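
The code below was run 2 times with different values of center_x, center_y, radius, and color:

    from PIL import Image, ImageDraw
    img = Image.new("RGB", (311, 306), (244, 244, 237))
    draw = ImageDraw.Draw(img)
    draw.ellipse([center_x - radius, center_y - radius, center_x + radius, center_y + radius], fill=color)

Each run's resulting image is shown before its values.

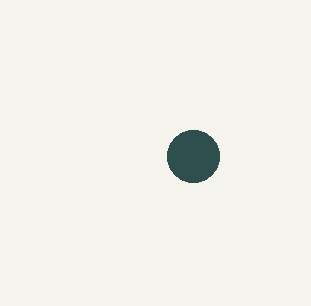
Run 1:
center_x = 193
center_y = 156
radius = 26
color = 'darkslategray'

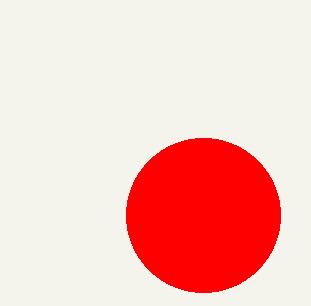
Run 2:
center_x = 203
center_y = 215
radius = 77
color = 'red'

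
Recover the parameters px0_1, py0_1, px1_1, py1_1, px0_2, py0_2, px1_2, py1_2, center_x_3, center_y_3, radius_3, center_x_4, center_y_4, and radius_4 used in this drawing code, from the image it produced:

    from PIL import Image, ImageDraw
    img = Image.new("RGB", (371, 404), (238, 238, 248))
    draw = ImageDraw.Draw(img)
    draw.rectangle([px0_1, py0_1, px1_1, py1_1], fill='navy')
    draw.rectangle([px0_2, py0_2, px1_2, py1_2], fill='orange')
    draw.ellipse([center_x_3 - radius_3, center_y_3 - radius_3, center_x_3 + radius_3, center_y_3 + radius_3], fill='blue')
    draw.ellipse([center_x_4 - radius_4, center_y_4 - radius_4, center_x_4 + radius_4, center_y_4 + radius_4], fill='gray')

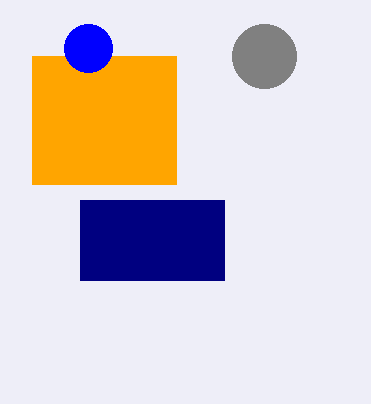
px0_1 = 80
py0_1 = 200
px1_1 = 224
py1_1 = 280
px0_2 = 32
py0_2 = 56
px1_2 = 176
py1_2 = 184
center_x_3 = 88
center_y_3 = 48
radius_3 = 24
center_x_4 = 264
center_y_4 = 56
radius_4 = 32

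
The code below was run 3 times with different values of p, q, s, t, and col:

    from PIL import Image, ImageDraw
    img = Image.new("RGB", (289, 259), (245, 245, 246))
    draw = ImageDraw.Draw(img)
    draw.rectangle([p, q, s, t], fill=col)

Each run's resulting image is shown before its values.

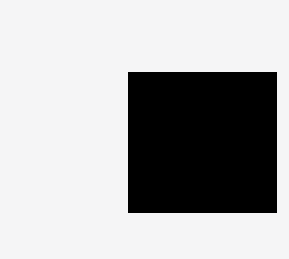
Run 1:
p = 128
q = 72
s = 276
t = 212
col = 'black'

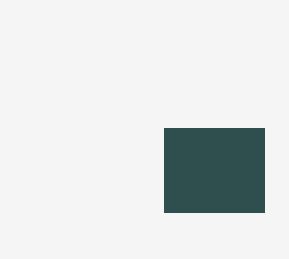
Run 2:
p = 164, q = 128, s = 264, t = 212, col = 'darkslategray'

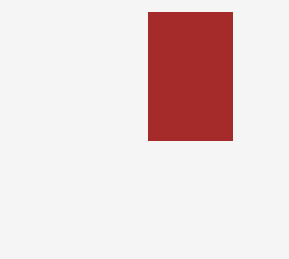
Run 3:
p = 148
q = 12
s = 232
t = 140
col = 'brown'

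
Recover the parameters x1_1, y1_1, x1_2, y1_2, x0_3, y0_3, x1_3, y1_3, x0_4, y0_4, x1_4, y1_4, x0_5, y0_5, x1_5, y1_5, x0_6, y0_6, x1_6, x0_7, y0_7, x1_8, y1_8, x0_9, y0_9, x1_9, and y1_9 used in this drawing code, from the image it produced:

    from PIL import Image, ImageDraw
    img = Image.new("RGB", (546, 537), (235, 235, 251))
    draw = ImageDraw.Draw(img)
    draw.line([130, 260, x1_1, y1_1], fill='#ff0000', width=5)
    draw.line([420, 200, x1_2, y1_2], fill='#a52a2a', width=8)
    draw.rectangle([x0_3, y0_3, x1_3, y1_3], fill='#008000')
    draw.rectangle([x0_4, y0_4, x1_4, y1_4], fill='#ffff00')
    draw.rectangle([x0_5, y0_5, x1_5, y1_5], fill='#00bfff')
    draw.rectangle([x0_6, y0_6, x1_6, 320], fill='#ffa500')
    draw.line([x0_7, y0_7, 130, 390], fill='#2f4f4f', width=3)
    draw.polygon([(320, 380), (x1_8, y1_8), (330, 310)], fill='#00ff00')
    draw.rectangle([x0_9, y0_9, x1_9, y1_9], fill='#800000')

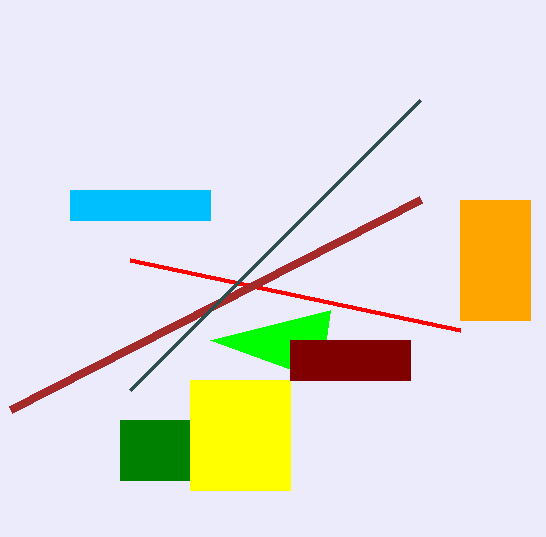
x1_1 = 460, y1_1 = 330, x1_2 = 10, y1_2 = 410, x0_3 = 120, y0_3 = 420, x1_3 = 190, y1_3 = 480, x0_4 = 190, y0_4 = 380, x1_4 = 290, y1_4 = 490, x0_5 = 70, y0_5 = 190, x1_5 = 210, y1_5 = 220, x0_6 = 460, y0_6 = 200, x1_6 = 530, x0_7 = 420, y0_7 = 100, x1_8 = 210, y1_8 = 340, x0_9 = 290, y0_9 = 340, x1_9 = 410, y1_9 = 380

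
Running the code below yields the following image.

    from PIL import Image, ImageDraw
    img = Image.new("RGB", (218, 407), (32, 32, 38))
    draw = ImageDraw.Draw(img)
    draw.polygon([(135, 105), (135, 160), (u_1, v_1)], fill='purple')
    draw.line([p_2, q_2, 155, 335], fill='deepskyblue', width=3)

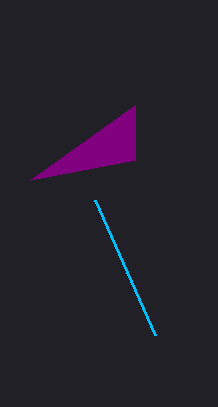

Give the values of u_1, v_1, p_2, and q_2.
u_1 = 30, v_1 = 180, p_2 = 95, q_2 = 200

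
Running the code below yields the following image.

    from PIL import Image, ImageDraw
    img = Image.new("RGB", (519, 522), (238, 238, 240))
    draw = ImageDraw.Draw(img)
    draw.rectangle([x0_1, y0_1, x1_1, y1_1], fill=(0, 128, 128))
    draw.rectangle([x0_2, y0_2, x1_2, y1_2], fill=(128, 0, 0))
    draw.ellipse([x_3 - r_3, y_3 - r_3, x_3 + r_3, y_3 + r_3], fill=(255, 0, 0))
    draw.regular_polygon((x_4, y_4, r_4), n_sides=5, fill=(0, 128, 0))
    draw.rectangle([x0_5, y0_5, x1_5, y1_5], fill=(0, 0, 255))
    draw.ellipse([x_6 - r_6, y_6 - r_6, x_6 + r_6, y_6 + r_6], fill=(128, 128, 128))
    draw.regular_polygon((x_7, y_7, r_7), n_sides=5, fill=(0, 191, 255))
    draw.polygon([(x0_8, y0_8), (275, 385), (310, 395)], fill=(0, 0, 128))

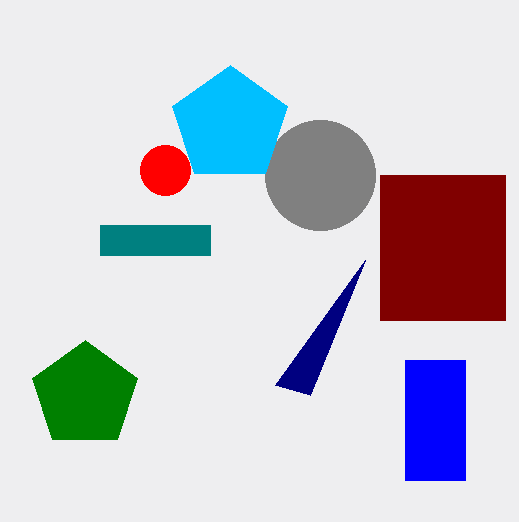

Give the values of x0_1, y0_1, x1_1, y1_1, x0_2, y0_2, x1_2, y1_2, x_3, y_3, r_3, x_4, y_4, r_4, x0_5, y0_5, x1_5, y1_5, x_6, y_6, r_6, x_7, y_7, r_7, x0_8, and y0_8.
x0_1 = 100; y0_1 = 225; x1_1 = 210; y1_1 = 255; x0_2 = 380; y0_2 = 175; x1_2 = 505; y1_2 = 320; x_3 = 165; y_3 = 170; r_3 = 25; x_4 = 85; y_4 = 395; r_4 = 55; x0_5 = 405; y0_5 = 360; x1_5 = 465; y1_5 = 480; x_6 = 320; y_6 = 175; r_6 = 55; x_7 = 230; y_7 = 125; r_7 = 60; x0_8 = 365; y0_8 = 260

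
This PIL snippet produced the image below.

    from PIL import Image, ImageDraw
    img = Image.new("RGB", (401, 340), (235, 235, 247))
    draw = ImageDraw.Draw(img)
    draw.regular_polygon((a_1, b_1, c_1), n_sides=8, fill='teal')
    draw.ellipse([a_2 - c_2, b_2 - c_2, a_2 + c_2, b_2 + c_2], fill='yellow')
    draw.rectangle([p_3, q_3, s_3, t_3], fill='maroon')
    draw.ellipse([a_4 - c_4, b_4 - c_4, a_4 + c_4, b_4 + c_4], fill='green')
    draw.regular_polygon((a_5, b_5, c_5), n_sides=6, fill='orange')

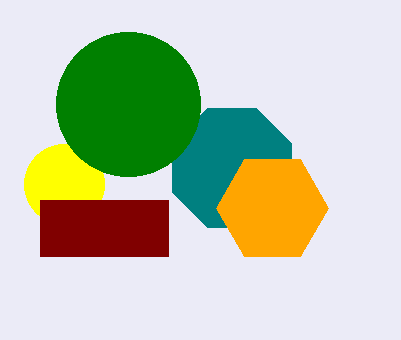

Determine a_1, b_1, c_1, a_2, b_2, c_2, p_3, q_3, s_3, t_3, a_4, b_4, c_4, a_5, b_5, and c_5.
a_1 = 232; b_1 = 168; c_1 = 64; a_2 = 64; b_2 = 184; c_2 = 40; p_3 = 40; q_3 = 200; s_3 = 168; t_3 = 256; a_4 = 128; b_4 = 104; c_4 = 72; a_5 = 272; b_5 = 208; c_5 = 56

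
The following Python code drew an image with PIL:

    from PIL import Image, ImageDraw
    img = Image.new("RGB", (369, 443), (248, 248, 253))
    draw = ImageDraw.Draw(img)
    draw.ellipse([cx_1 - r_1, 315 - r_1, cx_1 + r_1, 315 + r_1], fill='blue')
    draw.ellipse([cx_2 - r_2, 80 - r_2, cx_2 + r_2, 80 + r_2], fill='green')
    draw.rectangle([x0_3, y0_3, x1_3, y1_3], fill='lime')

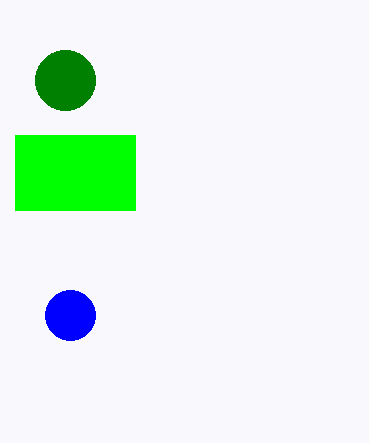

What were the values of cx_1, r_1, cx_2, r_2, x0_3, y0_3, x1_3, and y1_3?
cx_1 = 70, r_1 = 25, cx_2 = 65, r_2 = 30, x0_3 = 15, y0_3 = 135, x1_3 = 135, y1_3 = 210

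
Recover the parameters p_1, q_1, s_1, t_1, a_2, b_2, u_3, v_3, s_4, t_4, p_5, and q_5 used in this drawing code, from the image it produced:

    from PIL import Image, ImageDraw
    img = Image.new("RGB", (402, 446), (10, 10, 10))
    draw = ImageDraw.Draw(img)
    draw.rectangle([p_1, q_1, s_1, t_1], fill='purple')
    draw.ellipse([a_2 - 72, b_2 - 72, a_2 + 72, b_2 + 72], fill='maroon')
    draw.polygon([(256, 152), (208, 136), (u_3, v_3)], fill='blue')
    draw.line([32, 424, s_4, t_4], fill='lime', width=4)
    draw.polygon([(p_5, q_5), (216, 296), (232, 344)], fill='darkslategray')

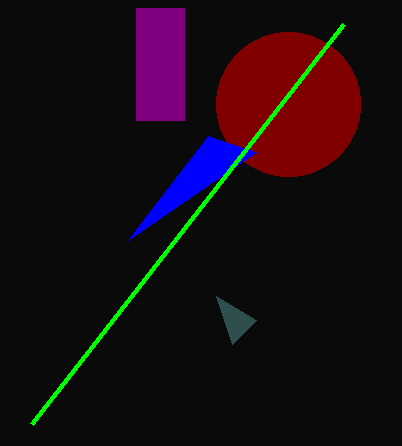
p_1 = 136, q_1 = 8, s_1 = 184, t_1 = 120, a_2 = 288, b_2 = 104, u_3 = 128, v_3 = 240, s_4 = 344, t_4 = 24, p_5 = 256, q_5 = 320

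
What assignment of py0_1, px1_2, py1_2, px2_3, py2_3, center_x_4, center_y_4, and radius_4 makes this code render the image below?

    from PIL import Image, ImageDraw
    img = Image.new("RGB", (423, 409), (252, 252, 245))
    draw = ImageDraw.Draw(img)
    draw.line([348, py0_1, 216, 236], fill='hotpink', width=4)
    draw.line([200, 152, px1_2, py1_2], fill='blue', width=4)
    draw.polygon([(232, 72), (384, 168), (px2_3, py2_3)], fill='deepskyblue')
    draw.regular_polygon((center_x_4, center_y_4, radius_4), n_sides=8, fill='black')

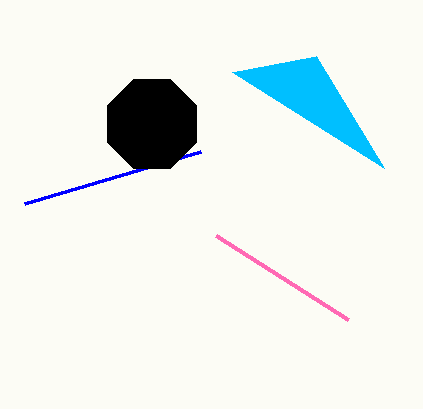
py0_1 = 320; px1_2 = 24; py1_2 = 204; px2_3 = 316; py2_3 = 56; center_x_4 = 152; center_y_4 = 124; radius_4 = 48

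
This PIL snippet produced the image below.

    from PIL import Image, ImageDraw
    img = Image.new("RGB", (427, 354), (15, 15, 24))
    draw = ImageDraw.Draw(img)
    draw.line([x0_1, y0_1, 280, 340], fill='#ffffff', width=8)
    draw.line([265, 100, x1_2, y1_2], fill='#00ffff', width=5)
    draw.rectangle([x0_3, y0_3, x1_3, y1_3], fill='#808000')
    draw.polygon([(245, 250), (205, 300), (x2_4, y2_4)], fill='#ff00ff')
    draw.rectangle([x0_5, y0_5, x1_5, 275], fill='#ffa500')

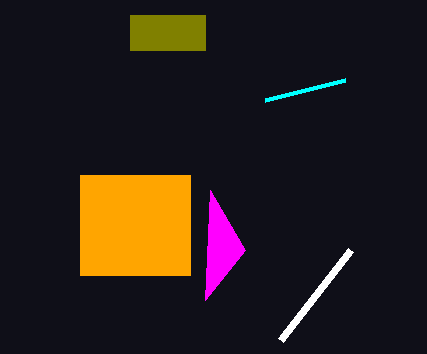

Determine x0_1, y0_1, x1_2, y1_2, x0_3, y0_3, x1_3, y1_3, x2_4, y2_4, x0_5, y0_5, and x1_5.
x0_1 = 350, y0_1 = 250, x1_2 = 345, y1_2 = 80, x0_3 = 130, y0_3 = 15, x1_3 = 205, y1_3 = 50, x2_4 = 210, y2_4 = 190, x0_5 = 80, y0_5 = 175, x1_5 = 190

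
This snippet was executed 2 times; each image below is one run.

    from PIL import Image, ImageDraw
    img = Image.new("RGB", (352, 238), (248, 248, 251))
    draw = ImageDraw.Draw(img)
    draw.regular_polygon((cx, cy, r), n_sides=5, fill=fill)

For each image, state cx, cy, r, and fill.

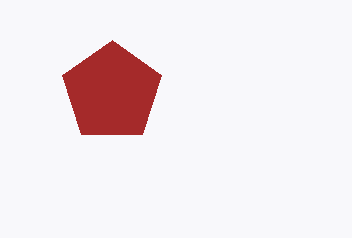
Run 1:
cx = 112
cy = 92
r = 52
fill = 'brown'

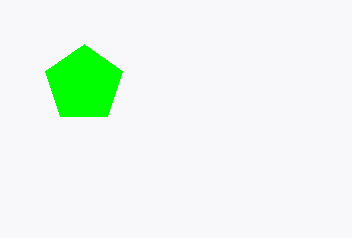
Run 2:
cx = 84
cy = 84
r = 40
fill = 'lime'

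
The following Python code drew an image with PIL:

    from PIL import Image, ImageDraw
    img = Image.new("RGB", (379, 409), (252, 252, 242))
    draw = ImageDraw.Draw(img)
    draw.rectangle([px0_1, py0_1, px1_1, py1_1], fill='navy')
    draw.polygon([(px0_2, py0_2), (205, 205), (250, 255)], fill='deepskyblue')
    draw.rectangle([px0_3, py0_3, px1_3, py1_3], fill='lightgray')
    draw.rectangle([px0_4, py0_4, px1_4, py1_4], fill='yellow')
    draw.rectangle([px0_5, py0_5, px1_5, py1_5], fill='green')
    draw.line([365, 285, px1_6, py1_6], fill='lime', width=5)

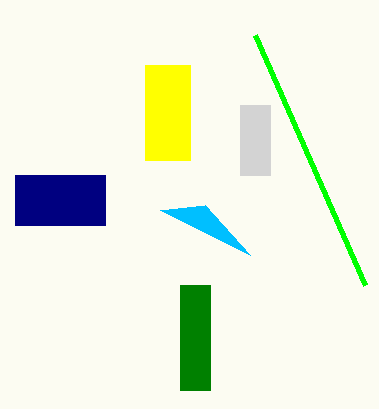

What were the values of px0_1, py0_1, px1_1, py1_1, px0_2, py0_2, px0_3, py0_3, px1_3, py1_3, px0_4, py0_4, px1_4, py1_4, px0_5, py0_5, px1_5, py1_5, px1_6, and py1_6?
px0_1 = 15, py0_1 = 175, px1_1 = 105, py1_1 = 225, px0_2 = 160, py0_2 = 210, px0_3 = 240, py0_3 = 105, px1_3 = 270, py1_3 = 175, px0_4 = 145, py0_4 = 65, px1_4 = 190, py1_4 = 160, px0_5 = 180, py0_5 = 285, px1_5 = 210, py1_5 = 390, px1_6 = 255, py1_6 = 35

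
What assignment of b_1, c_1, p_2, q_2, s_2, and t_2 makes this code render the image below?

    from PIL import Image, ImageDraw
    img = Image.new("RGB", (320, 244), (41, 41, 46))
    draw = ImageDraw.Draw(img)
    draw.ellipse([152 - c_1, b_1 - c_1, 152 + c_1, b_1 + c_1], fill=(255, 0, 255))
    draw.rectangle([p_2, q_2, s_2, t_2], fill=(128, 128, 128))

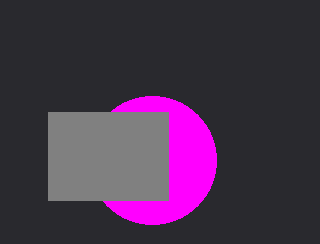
b_1 = 160
c_1 = 64
p_2 = 48
q_2 = 112
s_2 = 168
t_2 = 200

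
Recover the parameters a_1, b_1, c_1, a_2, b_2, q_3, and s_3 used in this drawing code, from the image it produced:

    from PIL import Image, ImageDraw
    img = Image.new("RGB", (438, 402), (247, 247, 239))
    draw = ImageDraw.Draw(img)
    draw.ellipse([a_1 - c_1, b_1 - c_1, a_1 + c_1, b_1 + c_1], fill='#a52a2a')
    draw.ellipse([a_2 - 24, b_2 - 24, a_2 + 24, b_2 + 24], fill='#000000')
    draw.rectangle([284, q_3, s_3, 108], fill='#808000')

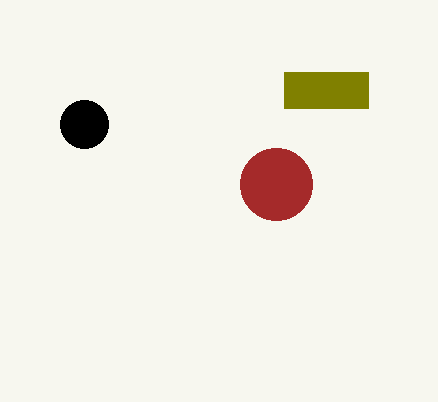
a_1 = 276; b_1 = 184; c_1 = 36; a_2 = 84; b_2 = 124; q_3 = 72; s_3 = 368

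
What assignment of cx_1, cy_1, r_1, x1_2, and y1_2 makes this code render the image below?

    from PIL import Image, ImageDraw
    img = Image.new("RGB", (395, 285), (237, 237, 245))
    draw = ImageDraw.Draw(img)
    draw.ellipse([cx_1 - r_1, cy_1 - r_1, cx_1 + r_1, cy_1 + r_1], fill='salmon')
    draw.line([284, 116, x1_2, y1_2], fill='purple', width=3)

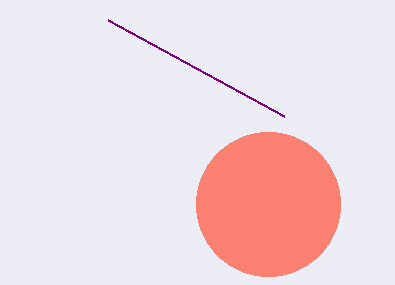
cx_1 = 268
cy_1 = 204
r_1 = 72
x1_2 = 108
y1_2 = 20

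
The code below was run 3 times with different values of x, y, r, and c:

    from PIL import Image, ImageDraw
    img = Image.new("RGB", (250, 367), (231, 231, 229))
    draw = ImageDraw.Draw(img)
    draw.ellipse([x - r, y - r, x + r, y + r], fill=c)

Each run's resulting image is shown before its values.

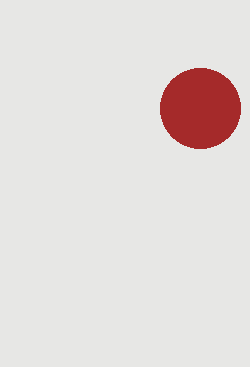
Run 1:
x = 200
y = 108
r = 40
c = 'brown'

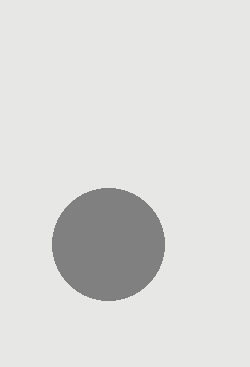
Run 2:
x = 108; y = 244; r = 56; c = 'gray'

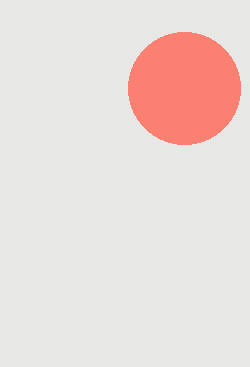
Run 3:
x = 184
y = 88
r = 56
c = 'salmon'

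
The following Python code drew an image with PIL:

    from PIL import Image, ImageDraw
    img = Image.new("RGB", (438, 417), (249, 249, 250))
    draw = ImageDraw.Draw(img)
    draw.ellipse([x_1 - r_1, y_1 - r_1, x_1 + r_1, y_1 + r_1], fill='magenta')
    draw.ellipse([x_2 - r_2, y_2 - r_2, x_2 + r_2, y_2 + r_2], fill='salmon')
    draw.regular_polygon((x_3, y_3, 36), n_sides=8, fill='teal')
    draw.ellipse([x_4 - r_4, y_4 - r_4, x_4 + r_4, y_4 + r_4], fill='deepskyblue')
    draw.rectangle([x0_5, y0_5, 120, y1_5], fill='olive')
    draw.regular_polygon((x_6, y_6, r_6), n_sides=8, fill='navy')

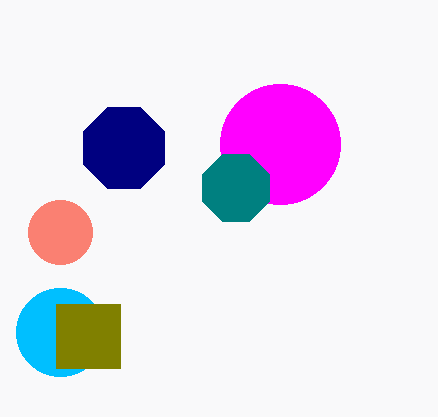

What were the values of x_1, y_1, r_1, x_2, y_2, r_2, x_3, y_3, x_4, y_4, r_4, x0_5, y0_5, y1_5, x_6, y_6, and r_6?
x_1 = 280, y_1 = 144, r_1 = 60, x_2 = 60, y_2 = 232, r_2 = 32, x_3 = 236, y_3 = 188, x_4 = 60, y_4 = 332, r_4 = 44, x0_5 = 56, y0_5 = 304, y1_5 = 368, x_6 = 124, y_6 = 148, r_6 = 44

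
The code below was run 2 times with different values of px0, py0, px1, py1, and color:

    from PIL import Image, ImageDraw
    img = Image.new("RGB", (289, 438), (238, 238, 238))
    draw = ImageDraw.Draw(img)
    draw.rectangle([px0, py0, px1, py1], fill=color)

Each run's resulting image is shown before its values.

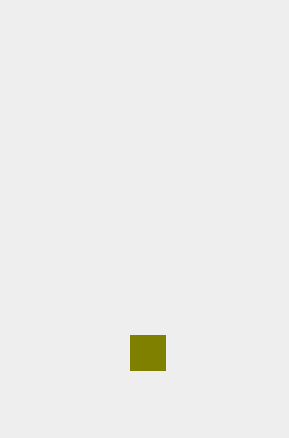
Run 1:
px0 = 130; py0 = 335; px1 = 165; py1 = 370; color = 'olive'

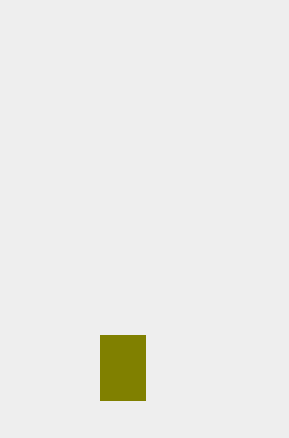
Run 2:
px0 = 100, py0 = 335, px1 = 145, py1 = 400, color = 'olive'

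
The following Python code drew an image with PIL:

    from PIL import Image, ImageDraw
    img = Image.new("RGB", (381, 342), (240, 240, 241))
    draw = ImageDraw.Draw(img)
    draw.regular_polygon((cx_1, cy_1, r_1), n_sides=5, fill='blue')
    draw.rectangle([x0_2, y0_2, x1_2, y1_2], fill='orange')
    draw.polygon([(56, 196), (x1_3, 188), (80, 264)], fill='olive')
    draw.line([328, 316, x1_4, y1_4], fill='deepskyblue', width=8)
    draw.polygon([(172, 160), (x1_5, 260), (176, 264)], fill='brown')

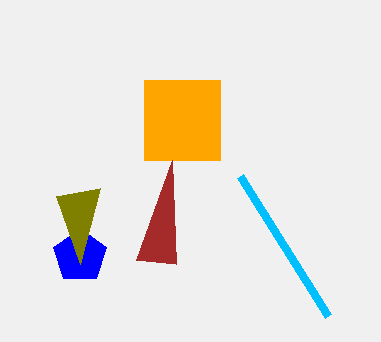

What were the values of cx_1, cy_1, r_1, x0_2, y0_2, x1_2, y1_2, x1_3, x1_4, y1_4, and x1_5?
cx_1 = 80
cy_1 = 256
r_1 = 28
x0_2 = 144
y0_2 = 80
x1_2 = 220
y1_2 = 160
x1_3 = 100
x1_4 = 240
y1_4 = 176
x1_5 = 136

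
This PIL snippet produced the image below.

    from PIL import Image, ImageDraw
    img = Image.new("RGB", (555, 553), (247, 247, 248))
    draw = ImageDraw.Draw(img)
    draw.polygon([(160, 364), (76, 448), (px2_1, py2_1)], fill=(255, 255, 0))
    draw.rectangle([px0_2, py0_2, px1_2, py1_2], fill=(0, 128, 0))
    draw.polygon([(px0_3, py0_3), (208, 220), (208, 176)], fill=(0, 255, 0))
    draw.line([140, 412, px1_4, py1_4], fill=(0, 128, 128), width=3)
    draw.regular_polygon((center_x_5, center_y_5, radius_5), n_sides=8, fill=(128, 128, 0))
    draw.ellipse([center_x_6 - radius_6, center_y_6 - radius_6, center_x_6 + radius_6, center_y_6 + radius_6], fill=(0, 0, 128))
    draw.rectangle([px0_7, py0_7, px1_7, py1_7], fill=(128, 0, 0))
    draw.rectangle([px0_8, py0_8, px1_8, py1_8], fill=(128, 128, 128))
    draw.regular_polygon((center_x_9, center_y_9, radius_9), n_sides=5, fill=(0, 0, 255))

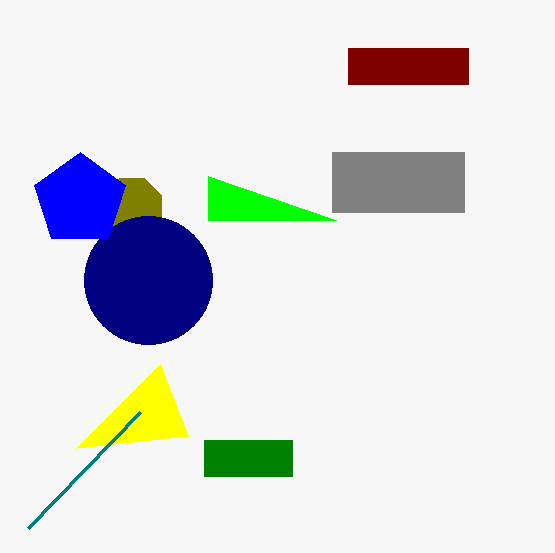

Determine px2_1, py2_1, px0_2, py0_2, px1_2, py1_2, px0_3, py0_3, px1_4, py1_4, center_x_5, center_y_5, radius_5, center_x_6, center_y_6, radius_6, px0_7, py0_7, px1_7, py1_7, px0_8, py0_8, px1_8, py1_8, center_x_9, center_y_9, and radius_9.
px2_1 = 188, py2_1 = 436, px0_2 = 204, py0_2 = 440, px1_2 = 292, py1_2 = 476, px0_3 = 336, py0_3 = 220, px1_4 = 28, py1_4 = 528, center_x_5 = 132, center_y_5 = 208, radius_5 = 32, center_x_6 = 148, center_y_6 = 280, radius_6 = 64, px0_7 = 348, py0_7 = 48, px1_7 = 468, py1_7 = 84, px0_8 = 332, py0_8 = 152, px1_8 = 464, py1_8 = 212, center_x_9 = 80, center_y_9 = 200, radius_9 = 48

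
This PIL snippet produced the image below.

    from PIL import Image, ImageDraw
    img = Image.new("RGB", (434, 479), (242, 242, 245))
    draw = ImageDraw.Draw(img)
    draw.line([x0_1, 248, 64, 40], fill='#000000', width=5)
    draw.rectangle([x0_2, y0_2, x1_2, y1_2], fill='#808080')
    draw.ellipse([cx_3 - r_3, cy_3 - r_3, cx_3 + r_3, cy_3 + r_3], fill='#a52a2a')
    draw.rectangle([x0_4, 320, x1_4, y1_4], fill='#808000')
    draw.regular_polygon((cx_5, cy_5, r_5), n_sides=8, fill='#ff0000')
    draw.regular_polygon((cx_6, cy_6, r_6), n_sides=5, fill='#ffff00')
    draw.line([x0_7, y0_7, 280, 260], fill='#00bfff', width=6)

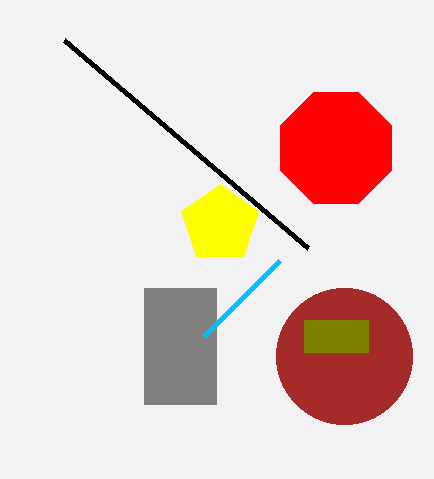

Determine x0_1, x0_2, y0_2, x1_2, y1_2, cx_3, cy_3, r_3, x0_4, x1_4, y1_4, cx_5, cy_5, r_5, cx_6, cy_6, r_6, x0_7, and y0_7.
x0_1 = 308
x0_2 = 144
y0_2 = 288
x1_2 = 216
y1_2 = 404
cx_3 = 344
cy_3 = 356
r_3 = 68
x0_4 = 304
x1_4 = 368
y1_4 = 352
cx_5 = 336
cy_5 = 148
r_5 = 60
cx_6 = 220
cy_6 = 224
r_6 = 40
x0_7 = 204
y0_7 = 336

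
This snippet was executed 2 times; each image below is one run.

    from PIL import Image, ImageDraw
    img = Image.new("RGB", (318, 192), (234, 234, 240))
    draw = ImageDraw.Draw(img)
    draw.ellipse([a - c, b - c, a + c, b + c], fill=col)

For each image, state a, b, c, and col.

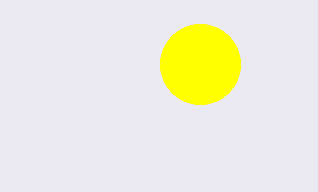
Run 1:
a = 200
b = 64
c = 40
col = 'yellow'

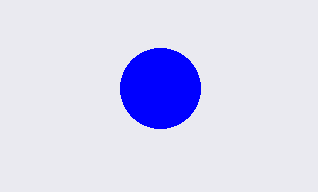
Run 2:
a = 160, b = 88, c = 40, col = 'blue'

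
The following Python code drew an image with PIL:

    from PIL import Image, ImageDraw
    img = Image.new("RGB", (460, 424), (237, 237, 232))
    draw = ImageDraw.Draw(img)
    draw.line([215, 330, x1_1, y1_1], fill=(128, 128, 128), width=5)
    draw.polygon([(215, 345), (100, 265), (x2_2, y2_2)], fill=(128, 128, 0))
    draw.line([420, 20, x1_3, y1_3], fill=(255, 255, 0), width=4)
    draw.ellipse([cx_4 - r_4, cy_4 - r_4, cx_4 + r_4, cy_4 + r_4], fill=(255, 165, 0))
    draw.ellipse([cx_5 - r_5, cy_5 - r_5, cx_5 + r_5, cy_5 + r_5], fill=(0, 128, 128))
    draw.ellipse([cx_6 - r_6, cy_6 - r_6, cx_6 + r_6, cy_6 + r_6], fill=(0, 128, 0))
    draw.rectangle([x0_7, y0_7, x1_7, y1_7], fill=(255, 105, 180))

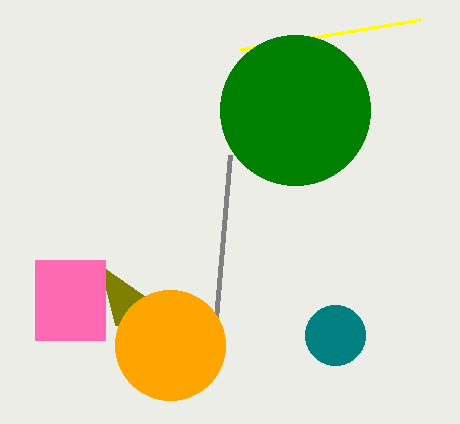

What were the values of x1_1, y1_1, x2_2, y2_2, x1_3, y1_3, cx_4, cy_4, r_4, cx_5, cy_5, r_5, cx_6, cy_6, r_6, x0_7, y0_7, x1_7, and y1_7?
x1_1 = 230, y1_1 = 155, x2_2 = 115, y2_2 = 325, x1_3 = 240, y1_3 = 50, cx_4 = 170, cy_4 = 345, r_4 = 55, cx_5 = 335, cy_5 = 335, r_5 = 30, cx_6 = 295, cy_6 = 110, r_6 = 75, x0_7 = 35, y0_7 = 260, x1_7 = 105, y1_7 = 340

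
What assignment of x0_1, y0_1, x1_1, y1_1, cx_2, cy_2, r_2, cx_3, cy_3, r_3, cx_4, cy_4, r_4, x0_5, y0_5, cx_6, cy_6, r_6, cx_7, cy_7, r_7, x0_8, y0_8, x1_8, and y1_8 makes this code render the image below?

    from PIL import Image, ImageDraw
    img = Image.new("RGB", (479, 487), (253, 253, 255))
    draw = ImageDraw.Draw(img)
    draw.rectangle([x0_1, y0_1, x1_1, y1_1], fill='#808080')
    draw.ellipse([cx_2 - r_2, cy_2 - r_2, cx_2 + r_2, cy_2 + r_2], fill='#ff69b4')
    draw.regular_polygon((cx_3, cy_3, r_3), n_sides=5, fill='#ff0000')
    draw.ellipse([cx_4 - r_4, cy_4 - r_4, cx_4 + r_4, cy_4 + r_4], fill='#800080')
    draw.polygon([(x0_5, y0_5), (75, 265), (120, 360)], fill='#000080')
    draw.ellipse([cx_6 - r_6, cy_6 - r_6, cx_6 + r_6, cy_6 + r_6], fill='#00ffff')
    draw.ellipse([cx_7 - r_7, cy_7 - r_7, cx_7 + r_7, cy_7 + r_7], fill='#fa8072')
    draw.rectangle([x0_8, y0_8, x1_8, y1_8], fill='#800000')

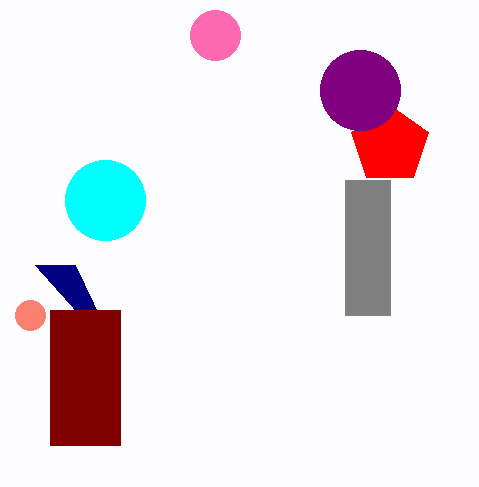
x0_1 = 345; y0_1 = 180; x1_1 = 390; y1_1 = 315; cx_2 = 215; cy_2 = 35; r_2 = 25; cx_3 = 390; cy_3 = 145; r_3 = 40; cx_4 = 360; cy_4 = 90; r_4 = 40; x0_5 = 35; y0_5 = 265; cx_6 = 105; cy_6 = 200; r_6 = 40; cx_7 = 30; cy_7 = 315; r_7 = 15; x0_8 = 50; y0_8 = 310; x1_8 = 120; y1_8 = 445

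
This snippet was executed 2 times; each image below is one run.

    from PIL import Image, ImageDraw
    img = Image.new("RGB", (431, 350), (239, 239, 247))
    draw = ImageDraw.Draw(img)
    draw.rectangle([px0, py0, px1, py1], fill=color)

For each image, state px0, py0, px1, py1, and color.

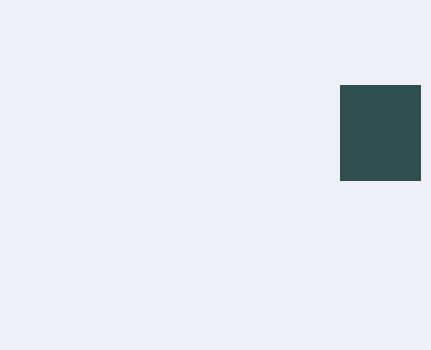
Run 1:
px0 = 340; py0 = 85; px1 = 420; py1 = 180; color = 'darkslategray'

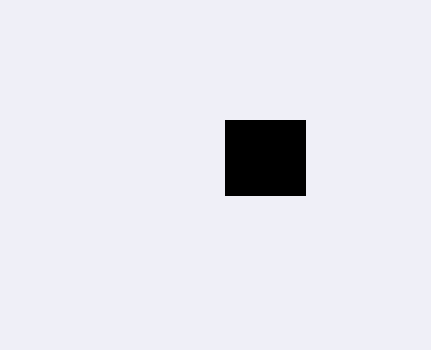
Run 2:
px0 = 225
py0 = 120
px1 = 305
py1 = 195
color = 'black'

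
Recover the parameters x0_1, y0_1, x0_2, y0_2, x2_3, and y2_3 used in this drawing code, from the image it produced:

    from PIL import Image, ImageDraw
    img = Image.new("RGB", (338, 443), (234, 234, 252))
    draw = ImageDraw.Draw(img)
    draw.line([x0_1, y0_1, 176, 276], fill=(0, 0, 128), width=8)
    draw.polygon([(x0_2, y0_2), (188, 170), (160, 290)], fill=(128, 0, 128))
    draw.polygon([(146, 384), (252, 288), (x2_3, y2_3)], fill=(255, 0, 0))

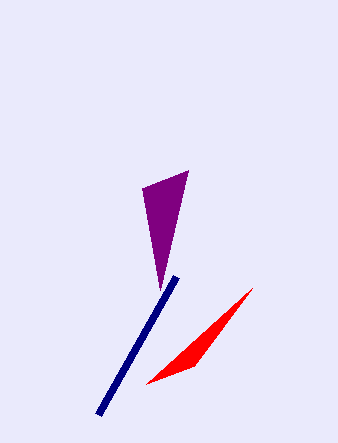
x0_1 = 98; y0_1 = 414; x0_2 = 142; y0_2 = 188; x2_3 = 194; y2_3 = 366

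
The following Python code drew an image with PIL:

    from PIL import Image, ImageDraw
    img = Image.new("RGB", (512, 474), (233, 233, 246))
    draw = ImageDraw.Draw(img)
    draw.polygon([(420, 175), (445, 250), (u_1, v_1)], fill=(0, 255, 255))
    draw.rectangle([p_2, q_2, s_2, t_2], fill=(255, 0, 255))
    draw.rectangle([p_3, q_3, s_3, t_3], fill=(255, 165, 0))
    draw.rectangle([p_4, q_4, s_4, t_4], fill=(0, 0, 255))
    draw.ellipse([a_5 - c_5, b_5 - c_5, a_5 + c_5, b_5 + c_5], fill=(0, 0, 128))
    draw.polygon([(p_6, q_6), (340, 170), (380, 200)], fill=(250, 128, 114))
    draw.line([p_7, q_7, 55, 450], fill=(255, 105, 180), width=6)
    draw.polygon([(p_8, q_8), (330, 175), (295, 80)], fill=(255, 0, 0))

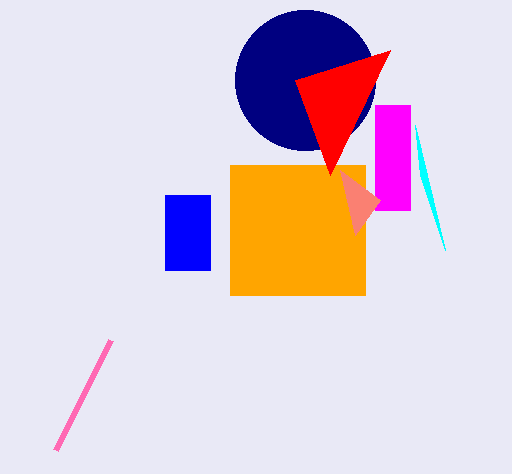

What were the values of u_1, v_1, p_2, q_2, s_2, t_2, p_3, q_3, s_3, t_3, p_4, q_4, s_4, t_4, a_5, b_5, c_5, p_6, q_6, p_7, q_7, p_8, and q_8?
u_1 = 415
v_1 = 125
p_2 = 375
q_2 = 105
s_2 = 410
t_2 = 210
p_3 = 230
q_3 = 165
s_3 = 365
t_3 = 295
p_4 = 165
q_4 = 195
s_4 = 210
t_4 = 270
a_5 = 305
b_5 = 80
c_5 = 70
p_6 = 355
q_6 = 235
p_7 = 110
q_7 = 340
p_8 = 390
q_8 = 50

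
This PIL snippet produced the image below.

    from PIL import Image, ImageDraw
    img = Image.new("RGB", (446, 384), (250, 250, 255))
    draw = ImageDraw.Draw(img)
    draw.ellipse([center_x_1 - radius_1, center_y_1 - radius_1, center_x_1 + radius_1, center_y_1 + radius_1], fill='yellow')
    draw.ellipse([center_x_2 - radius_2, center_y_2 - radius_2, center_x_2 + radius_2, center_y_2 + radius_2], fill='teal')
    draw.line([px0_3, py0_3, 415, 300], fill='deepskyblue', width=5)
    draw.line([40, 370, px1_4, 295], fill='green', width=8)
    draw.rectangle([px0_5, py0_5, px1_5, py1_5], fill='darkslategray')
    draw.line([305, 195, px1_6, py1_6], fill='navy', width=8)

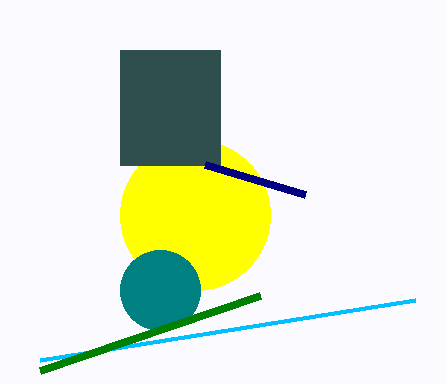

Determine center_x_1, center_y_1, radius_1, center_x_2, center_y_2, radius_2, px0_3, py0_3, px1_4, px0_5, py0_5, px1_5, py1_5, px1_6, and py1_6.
center_x_1 = 195
center_y_1 = 215
radius_1 = 75
center_x_2 = 160
center_y_2 = 290
radius_2 = 40
px0_3 = 40
py0_3 = 360
px1_4 = 260
px0_5 = 120
py0_5 = 50
px1_5 = 220
py1_5 = 165
px1_6 = 205
py1_6 = 165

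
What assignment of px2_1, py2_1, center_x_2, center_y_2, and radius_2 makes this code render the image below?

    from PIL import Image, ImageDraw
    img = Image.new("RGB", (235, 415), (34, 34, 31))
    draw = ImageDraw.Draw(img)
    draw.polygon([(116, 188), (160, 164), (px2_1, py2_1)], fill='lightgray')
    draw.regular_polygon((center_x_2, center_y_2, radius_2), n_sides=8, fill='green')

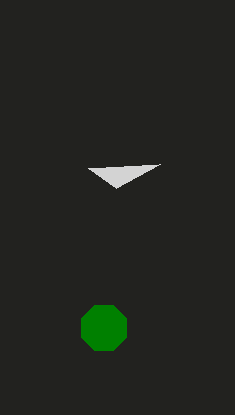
px2_1 = 88; py2_1 = 168; center_x_2 = 104; center_y_2 = 328; radius_2 = 24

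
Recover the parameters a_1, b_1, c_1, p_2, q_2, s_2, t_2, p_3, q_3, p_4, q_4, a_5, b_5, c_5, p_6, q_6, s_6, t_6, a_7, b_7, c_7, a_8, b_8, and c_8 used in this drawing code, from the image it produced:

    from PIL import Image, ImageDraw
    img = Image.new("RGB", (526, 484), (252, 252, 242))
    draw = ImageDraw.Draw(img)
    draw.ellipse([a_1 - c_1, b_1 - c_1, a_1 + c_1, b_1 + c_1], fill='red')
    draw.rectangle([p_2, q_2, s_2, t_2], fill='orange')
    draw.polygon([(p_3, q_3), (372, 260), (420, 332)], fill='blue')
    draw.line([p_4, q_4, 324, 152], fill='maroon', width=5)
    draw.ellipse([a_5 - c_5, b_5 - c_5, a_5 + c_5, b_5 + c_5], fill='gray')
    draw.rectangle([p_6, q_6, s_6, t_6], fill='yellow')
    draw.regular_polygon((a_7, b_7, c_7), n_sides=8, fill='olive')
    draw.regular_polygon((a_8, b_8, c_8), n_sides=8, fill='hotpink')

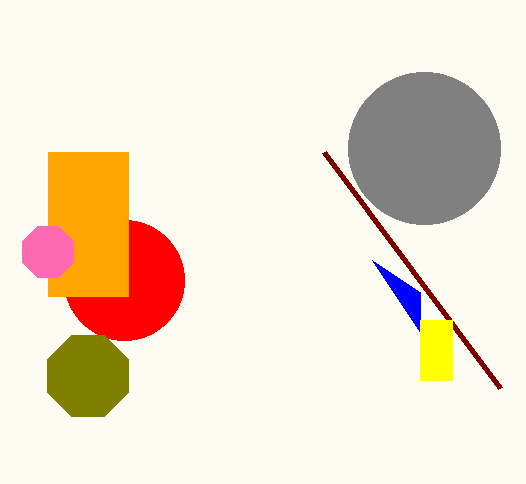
a_1 = 124; b_1 = 280; c_1 = 60; p_2 = 48; q_2 = 152; s_2 = 128; t_2 = 296; p_3 = 420; q_3 = 292; p_4 = 500; q_4 = 388; a_5 = 424; b_5 = 148; c_5 = 76; p_6 = 420; q_6 = 320; s_6 = 452; t_6 = 380; a_7 = 88; b_7 = 376; c_7 = 44; a_8 = 48; b_8 = 252; c_8 = 28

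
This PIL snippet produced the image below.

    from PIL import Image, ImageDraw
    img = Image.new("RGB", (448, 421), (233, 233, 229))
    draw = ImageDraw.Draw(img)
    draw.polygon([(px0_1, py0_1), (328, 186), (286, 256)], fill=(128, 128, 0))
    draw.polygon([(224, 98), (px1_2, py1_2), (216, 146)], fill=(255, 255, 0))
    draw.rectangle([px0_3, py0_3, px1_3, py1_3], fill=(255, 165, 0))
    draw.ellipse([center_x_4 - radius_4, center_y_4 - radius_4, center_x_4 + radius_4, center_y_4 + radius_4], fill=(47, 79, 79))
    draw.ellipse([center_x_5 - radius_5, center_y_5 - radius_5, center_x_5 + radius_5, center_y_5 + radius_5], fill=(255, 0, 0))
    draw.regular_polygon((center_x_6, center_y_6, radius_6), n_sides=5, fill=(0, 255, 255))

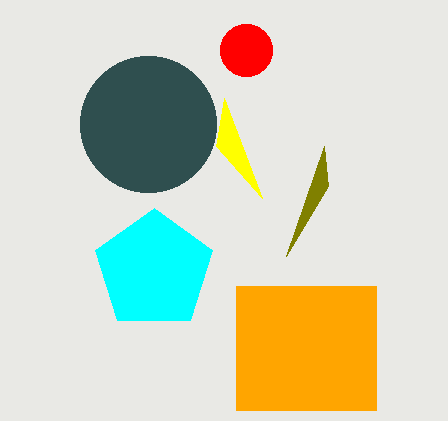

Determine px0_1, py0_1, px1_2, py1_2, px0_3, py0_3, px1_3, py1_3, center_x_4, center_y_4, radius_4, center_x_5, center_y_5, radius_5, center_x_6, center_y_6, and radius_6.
px0_1 = 324
py0_1 = 146
px1_2 = 262
py1_2 = 198
px0_3 = 236
py0_3 = 286
px1_3 = 376
py1_3 = 410
center_x_4 = 148
center_y_4 = 124
radius_4 = 68
center_x_5 = 246
center_y_5 = 50
radius_5 = 26
center_x_6 = 154
center_y_6 = 270
radius_6 = 62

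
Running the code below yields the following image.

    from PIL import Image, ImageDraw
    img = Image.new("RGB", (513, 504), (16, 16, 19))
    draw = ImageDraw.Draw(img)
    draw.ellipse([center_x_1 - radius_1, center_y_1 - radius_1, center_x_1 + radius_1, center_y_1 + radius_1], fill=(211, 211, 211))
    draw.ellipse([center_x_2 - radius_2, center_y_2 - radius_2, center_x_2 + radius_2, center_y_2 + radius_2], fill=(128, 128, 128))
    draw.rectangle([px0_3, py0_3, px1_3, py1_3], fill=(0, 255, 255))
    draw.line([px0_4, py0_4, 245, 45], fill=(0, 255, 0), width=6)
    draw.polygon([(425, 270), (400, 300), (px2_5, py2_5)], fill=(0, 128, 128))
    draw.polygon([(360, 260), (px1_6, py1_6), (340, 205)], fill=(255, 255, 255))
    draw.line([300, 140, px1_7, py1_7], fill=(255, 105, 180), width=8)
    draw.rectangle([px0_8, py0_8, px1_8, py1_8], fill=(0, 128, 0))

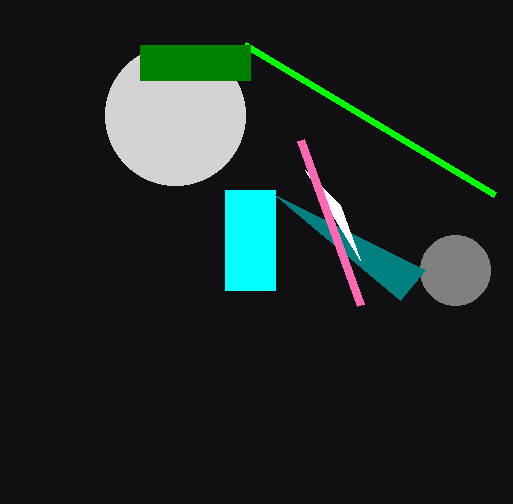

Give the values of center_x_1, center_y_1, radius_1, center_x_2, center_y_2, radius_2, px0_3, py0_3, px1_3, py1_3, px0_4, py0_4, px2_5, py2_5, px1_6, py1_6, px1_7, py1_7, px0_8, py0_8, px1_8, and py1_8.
center_x_1 = 175
center_y_1 = 115
radius_1 = 70
center_x_2 = 455
center_y_2 = 270
radius_2 = 35
px0_3 = 225
py0_3 = 190
px1_3 = 275
py1_3 = 290
px0_4 = 495
py0_4 = 195
px2_5 = 275
py2_5 = 195
px1_6 = 305
py1_6 = 170
px1_7 = 360
py1_7 = 305
px0_8 = 140
py0_8 = 45
px1_8 = 250
py1_8 = 80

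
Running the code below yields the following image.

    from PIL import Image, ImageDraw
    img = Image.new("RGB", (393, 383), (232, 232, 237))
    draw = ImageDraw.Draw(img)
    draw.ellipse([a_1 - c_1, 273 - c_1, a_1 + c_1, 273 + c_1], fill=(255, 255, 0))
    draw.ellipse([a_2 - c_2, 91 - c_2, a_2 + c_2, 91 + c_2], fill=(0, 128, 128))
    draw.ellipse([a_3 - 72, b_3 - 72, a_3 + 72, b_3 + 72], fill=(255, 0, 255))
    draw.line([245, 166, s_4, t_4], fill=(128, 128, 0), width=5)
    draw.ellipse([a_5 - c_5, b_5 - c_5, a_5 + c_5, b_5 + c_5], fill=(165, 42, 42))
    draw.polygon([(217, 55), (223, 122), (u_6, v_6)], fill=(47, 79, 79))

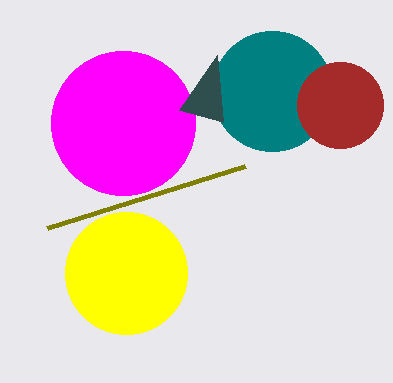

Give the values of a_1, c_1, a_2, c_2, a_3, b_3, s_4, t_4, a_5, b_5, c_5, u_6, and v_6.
a_1 = 126
c_1 = 61
a_2 = 272
c_2 = 60
a_3 = 123
b_3 = 123
s_4 = 47
t_4 = 228
a_5 = 340
b_5 = 105
c_5 = 43
u_6 = 179
v_6 = 110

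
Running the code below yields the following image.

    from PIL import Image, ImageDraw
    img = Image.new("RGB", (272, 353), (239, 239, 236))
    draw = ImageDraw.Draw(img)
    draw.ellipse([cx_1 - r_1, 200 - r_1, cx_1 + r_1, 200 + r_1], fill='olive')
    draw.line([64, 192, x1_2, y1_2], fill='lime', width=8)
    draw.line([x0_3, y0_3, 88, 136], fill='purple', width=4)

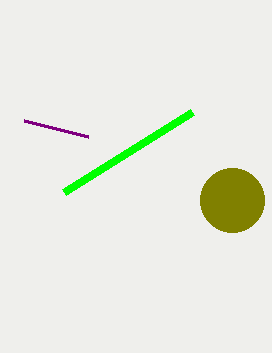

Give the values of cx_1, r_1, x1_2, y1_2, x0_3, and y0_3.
cx_1 = 232, r_1 = 32, x1_2 = 192, y1_2 = 112, x0_3 = 24, y0_3 = 120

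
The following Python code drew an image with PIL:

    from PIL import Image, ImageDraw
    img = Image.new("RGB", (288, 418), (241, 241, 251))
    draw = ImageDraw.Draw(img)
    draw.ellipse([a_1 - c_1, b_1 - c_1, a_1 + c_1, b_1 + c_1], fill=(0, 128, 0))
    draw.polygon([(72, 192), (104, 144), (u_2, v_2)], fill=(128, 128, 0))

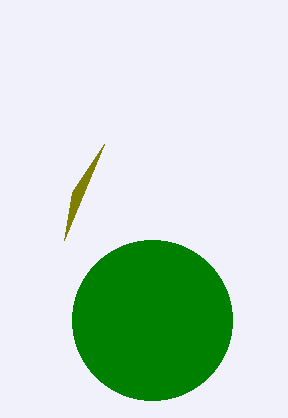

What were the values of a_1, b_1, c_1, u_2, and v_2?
a_1 = 152; b_1 = 320; c_1 = 80; u_2 = 64; v_2 = 240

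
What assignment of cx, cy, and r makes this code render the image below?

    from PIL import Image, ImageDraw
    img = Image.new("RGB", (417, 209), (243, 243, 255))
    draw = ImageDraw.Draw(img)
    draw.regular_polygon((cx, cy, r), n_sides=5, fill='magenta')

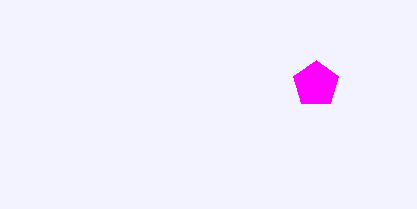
cx = 316; cy = 84; r = 24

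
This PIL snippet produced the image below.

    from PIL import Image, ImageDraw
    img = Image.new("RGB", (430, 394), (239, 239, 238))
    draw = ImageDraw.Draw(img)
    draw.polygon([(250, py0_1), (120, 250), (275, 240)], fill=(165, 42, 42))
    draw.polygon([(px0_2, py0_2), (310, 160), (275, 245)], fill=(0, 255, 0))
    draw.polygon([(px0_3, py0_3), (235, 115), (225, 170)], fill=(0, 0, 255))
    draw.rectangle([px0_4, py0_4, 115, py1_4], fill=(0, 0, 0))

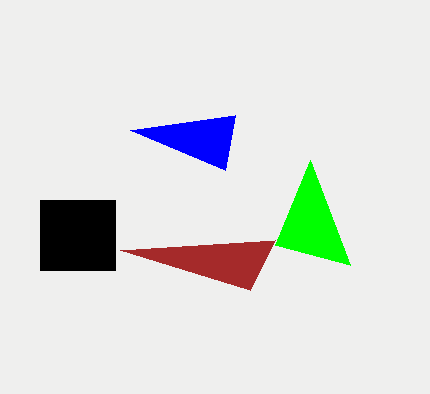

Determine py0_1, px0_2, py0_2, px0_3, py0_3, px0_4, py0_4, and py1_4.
py0_1 = 290, px0_2 = 350, py0_2 = 265, px0_3 = 130, py0_3 = 130, px0_4 = 40, py0_4 = 200, py1_4 = 270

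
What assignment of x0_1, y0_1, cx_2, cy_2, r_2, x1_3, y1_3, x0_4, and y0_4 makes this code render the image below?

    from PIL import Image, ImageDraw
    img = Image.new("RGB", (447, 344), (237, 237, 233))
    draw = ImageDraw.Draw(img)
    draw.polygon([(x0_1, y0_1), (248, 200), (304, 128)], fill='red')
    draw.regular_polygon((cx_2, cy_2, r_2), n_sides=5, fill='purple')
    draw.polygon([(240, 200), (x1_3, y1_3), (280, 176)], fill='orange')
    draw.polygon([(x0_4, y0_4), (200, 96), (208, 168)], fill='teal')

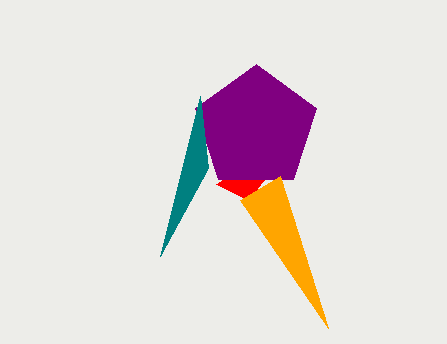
x0_1 = 216
y0_1 = 184
cx_2 = 256
cy_2 = 128
r_2 = 64
x1_3 = 328
y1_3 = 328
x0_4 = 160
y0_4 = 256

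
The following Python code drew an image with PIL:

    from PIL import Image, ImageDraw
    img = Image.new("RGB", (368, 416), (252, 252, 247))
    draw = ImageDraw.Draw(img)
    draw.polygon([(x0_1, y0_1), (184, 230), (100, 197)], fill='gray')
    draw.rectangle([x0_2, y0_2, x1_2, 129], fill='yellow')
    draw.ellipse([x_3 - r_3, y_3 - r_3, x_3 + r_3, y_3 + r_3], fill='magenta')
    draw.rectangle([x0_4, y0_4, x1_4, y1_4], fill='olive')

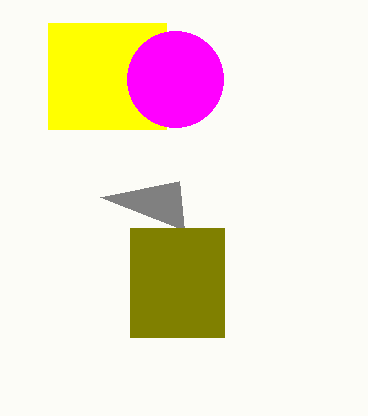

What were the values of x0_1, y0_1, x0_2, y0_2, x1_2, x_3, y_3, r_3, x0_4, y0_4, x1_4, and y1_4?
x0_1 = 179
y0_1 = 181
x0_2 = 48
y0_2 = 23
x1_2 = 166
x_3 = 175
y_3 = 79
r_3 = 48
x0_4 = 130
y0_4 = 228
x1_4 = 224
y1_4 = 337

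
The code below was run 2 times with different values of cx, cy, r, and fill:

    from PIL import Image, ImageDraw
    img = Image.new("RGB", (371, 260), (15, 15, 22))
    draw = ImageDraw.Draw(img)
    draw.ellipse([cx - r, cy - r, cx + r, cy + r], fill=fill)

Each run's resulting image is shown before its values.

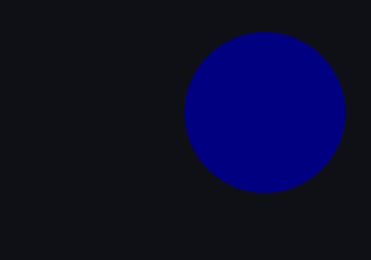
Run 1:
cx = 264, cy = 112, r = 80, fill = 'navy'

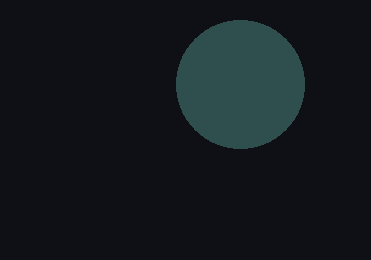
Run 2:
cx = 240; cy = 84; r = 64; fill = 'darkslategray'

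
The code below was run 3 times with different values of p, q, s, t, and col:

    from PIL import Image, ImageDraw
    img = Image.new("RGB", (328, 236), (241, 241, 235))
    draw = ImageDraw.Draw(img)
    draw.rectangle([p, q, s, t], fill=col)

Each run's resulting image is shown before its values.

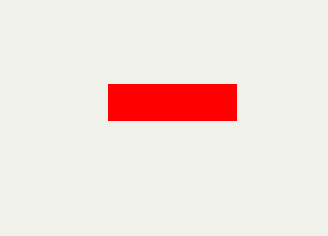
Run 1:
p = 108
q = 84
s = 236
t = 120
col = 'red'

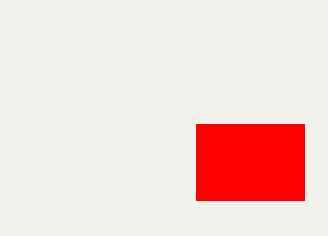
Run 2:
p = 196, q = 124, s = 304, t = 200, col = 'red'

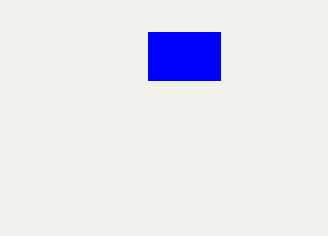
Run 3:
p = 148
q = 32
s = 220
t = 80
col = 'blue'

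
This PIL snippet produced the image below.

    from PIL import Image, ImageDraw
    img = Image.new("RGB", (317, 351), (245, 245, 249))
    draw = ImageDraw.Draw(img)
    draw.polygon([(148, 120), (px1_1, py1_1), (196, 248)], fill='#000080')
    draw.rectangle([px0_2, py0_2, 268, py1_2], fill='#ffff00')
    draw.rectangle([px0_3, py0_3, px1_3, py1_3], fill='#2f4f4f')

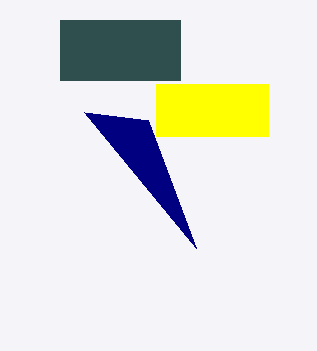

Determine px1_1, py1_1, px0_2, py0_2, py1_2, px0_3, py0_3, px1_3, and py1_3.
px1_1 = 84
py1_1 = 112
px0_2 = 156
py0_2 = 84
py1_2 = 136
px0_3 = 60
py0_3 = 20
px1_3 = 180
py1_3 = 80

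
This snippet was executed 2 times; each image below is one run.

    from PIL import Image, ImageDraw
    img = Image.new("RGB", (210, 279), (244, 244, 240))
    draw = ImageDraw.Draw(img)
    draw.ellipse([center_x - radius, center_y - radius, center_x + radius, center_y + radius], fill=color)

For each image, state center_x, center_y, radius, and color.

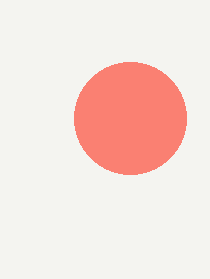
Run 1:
center_x = 130
center_y = 118
radius = 56
color = 'salmon'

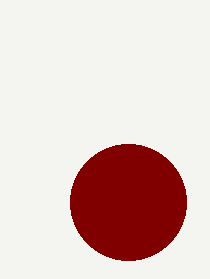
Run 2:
center_x = 128; center_y = 202; radius = 58; color = 'maroon'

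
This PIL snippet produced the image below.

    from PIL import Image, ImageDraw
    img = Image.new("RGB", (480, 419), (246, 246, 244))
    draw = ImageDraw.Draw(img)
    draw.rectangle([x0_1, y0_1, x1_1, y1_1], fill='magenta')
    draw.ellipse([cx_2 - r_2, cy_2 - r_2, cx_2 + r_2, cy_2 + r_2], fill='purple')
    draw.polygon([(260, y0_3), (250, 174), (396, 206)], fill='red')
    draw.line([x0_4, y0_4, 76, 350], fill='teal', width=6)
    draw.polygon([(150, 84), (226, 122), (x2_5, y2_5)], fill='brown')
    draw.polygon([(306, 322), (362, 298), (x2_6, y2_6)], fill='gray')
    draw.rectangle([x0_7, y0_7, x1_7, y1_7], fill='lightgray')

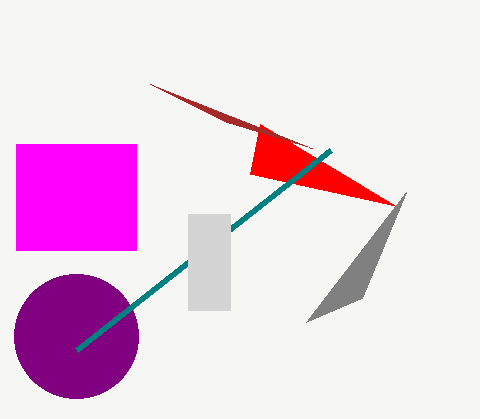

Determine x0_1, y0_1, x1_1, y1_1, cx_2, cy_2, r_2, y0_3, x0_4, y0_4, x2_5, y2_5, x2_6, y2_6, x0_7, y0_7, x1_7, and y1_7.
x0_1 = 16
y0_1 = 144
x1_1 = 136
y1_1 = 250
cx_2 = 76
cy_2 = 336
r_2 = 62
y0_3 = 124
x0_4 = 330
y0_4 = 150
x2_5 = 312
y2_5 = 148
x2_6 = 406
y2_6 = 192
x0_7 = 188
y0_7 = 214
x1_7 = 230
y1_7 = 310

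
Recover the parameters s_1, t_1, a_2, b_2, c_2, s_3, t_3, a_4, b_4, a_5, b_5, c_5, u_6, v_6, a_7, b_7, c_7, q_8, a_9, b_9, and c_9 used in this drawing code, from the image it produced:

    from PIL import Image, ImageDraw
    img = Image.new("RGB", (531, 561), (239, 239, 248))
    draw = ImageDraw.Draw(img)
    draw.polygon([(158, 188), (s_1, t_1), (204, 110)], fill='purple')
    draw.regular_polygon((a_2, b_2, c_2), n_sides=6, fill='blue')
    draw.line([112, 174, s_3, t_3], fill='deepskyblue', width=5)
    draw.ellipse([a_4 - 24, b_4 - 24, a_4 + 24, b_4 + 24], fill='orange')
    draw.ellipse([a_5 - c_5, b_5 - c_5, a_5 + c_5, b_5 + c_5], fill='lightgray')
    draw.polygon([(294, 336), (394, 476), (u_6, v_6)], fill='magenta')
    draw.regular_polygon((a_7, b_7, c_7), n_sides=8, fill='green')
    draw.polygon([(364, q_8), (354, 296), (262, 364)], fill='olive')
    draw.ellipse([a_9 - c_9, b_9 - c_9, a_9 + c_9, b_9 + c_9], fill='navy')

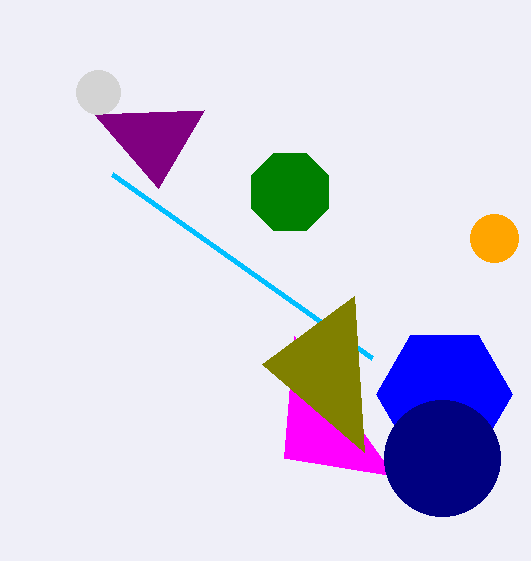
s_1 = 94; t_1 = 114; a_2 = 444; b_2 = 394; c_2 = 68; s_3 = 372; t_3 = 358; a_4 = 494; b_4 = 238; a_5 = 98; b_5 = 92; c_5 = 22; u_6 = 284; v_6 = 458; a_7 = 290; b_7 = 192; c_7 = 42; q_8 = 452; a_9 = 442; b_9 = 458; c_9 = 58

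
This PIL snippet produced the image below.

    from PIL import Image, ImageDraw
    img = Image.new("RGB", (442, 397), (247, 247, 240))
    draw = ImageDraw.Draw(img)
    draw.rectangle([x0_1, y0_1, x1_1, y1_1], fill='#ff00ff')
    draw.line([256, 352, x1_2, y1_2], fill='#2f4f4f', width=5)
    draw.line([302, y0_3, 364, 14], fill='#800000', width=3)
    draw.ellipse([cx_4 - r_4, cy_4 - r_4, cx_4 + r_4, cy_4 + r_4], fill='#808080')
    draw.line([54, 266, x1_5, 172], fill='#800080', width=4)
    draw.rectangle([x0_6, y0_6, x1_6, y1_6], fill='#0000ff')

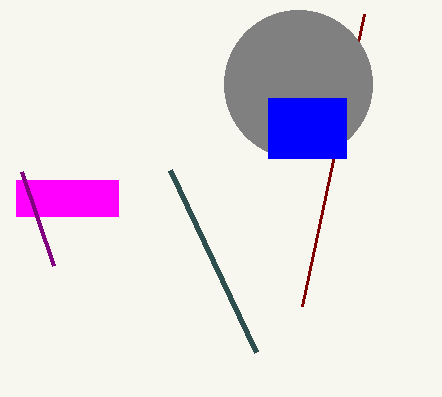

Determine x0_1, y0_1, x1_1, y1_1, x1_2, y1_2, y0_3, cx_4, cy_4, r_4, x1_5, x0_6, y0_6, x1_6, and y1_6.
x0_1 = 16; y0_1 = 180; x1_1 = 118; y1_1 = 216; x1_2 = 170; y1_2 = 170; y0_3 = 306; cx_4 = 298; cy_4 = 84; r_4 = 74; x1_5 = 22; x0_6 = 268; y0_6 = 98; x1_6 = 346; y1_6 = 158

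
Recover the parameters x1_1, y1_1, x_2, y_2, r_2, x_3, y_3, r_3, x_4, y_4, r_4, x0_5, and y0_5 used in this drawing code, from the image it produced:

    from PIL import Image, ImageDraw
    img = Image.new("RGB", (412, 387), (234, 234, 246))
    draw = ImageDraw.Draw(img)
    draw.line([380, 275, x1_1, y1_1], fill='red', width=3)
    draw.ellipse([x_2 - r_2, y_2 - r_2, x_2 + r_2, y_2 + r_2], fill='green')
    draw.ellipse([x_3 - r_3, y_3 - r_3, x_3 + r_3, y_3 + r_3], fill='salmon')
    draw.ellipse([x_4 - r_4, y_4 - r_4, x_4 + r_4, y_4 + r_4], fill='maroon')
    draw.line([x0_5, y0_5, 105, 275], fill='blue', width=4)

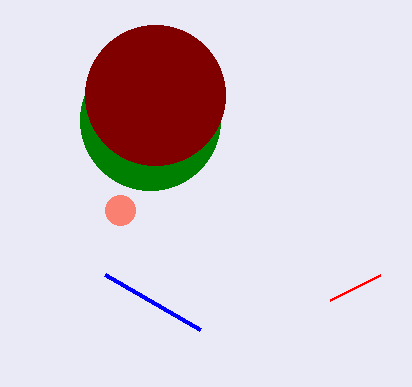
x1_1 = 330
y1_1 = 300
x_2 = 150
y_2 = 120
r_2 = 70
x_3 = 120
y_3 = 210
r_3 = 15
x_4 = 155
y_4 = 95
r_4 = 70
x0_5 = 200
y0_5 = 330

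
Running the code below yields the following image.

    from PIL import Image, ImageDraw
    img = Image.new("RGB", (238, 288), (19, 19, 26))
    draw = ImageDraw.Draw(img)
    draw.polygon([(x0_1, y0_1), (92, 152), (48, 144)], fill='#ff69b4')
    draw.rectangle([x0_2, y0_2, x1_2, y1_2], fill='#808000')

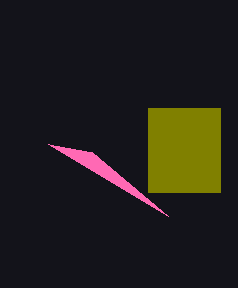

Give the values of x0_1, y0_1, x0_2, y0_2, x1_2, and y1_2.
x0_1 = 168, y0_1 = 216, x0_2 = 148, y0_2 = 108, x1_2 = 220, y1_2 = 192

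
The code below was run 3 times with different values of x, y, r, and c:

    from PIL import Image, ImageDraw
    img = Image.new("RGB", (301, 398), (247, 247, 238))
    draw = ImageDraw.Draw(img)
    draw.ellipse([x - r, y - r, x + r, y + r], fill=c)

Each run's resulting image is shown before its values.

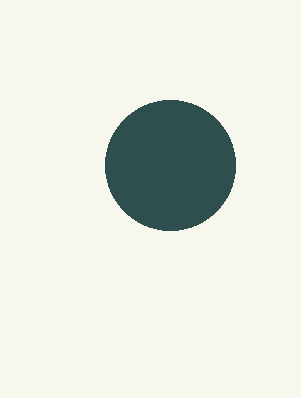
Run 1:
x = 170; y = 165; r = 65; c = 'darkslategray'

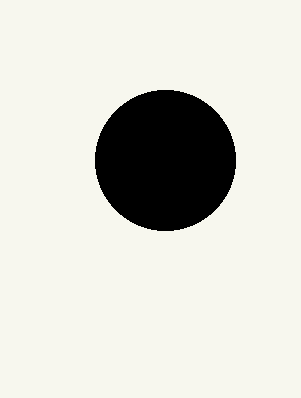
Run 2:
x = 165, y = 160, r = 70, c = 'black'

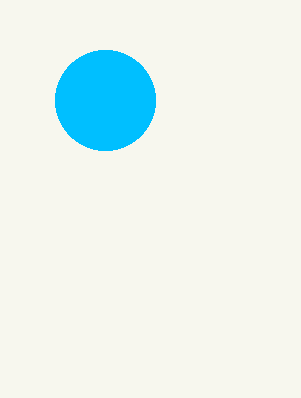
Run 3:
x = 105, y = 100, r = 50, c = 'deepskyblue'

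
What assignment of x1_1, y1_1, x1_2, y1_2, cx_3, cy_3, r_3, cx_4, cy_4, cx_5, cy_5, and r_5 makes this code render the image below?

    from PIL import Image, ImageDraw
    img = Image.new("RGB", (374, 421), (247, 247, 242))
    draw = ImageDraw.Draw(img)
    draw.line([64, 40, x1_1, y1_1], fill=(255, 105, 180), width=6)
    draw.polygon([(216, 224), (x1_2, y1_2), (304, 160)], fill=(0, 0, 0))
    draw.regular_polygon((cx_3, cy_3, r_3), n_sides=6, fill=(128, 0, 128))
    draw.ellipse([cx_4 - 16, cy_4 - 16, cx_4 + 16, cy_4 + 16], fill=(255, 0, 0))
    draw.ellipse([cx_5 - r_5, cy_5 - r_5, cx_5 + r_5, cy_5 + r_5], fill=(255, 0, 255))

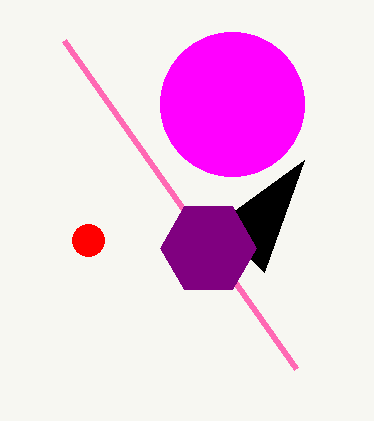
x1_1 = 296; y1_1 = 368; x1_2 = 264; y1_2 = 272; cx_3 = 208; cy_3 = 248; r_3 = 48; cx_4 = 88; cy_4 = 240; cx_5 = 232; cy_5 = 104; r_5 = 72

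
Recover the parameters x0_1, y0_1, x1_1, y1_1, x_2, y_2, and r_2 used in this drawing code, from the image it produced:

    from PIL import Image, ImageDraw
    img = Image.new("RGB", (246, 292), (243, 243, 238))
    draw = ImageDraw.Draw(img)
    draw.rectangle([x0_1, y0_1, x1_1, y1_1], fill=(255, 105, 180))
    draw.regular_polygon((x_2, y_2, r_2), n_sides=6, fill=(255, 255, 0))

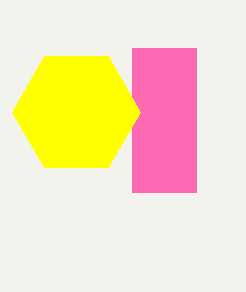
x0_1 = 132, y0_1 = 48, x1_1 = 196, y1_1 = 192, x_2 = 76, y_2 = 112, r_2 = 64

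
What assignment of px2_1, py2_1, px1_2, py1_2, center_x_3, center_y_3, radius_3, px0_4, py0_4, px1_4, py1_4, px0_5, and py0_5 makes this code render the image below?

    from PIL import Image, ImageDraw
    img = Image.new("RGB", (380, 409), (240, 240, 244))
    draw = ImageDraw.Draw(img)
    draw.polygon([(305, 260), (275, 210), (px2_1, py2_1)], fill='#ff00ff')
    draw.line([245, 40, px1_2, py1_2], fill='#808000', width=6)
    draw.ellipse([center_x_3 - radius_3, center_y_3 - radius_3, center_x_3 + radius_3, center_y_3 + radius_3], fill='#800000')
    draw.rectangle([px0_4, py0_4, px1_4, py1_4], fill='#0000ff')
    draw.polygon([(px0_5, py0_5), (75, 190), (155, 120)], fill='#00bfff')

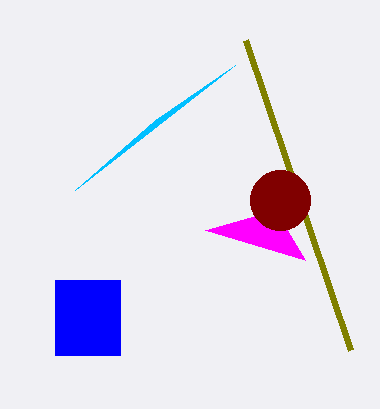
px2_1 = 205, py2_1 = 230, px1_2 = 350, py1_2 = 350, center_x_3 = 280, center_y_3 = 200, radius_3 = 30, px0_4 = 55, py0_4 = 280, px1_4 = 120, py1_4 = 355, px0_5 = 235, py0_5 = 65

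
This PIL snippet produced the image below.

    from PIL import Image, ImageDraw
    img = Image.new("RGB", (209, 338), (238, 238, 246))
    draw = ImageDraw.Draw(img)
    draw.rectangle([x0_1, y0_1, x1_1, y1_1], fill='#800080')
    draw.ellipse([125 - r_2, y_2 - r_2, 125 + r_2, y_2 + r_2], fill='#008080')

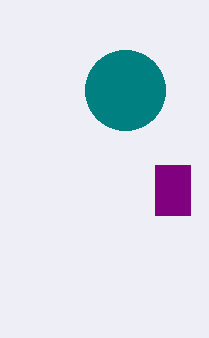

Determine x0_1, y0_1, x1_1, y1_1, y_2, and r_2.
x0_1 = 155, y0_1 = 165, x1_1 = 190, y1_1 = 215, y_2 = 90, r_2 = 40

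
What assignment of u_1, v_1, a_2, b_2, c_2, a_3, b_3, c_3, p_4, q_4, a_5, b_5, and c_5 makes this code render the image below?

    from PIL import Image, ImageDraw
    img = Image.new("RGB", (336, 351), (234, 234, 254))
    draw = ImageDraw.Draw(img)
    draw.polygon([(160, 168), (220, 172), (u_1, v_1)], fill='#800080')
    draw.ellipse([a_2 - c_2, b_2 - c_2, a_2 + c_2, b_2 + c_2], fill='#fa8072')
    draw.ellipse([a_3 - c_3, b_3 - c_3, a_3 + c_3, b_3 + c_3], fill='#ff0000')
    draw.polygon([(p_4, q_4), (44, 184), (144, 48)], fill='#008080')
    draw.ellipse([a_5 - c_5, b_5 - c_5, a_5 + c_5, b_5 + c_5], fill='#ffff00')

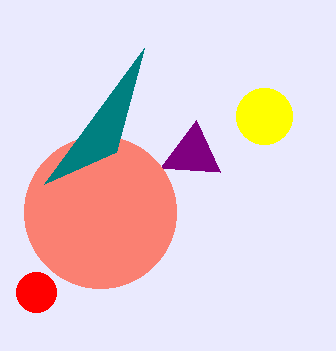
u_1 = 196, v_1 = 120, a_2 = 100, b_2 = 212, c_2 = 76, a_3 = 36, b_3 = 292, c_3 = 20, p_4 = 116, q_4 = 152, a_5 = 264, b_5 = 116, c_5 = 28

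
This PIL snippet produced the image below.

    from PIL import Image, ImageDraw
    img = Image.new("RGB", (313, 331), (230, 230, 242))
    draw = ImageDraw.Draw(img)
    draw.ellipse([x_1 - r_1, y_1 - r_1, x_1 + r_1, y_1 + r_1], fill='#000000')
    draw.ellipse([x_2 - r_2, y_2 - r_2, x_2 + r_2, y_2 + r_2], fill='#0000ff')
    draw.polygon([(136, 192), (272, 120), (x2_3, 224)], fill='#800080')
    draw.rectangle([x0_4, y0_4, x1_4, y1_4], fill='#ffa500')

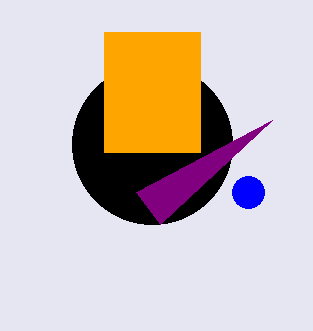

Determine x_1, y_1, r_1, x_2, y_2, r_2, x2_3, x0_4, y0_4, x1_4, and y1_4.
x_1 = 152; y_1 = 144; r_1 = 80; x_2 = 248; y_2 = 192; r_2 = 16; x2_3 = 160; x0_4 = 104; y0_4 = 32; x1_4 = 200; y1_4 = 152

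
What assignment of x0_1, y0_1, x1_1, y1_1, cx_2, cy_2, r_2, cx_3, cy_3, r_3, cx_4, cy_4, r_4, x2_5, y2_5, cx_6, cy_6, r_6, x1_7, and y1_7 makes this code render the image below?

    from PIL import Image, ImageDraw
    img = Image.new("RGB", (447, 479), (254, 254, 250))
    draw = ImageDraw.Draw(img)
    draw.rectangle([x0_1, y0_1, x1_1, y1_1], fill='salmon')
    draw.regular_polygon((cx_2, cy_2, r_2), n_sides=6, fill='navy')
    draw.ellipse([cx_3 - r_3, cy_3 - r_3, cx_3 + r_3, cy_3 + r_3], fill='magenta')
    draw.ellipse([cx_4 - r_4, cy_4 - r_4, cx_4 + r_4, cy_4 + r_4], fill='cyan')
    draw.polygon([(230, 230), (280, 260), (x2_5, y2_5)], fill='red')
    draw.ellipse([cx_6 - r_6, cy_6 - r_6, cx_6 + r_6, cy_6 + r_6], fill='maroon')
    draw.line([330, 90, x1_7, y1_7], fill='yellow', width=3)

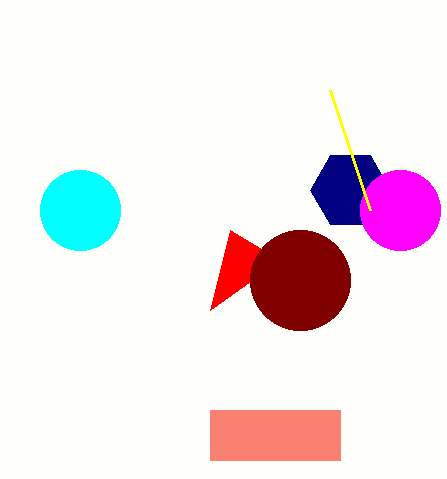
x0_1 = 210, y0_1 = 410, x1_1 = 340, y1_1 = 460, cx_2 = 350, cy_2 = 190, r_2 = 40, cx_3 = 400, cy_3 = 210, r_3 = 40, cx_4 = 80, cy_4 = 210, r_4 = 40, x2_5 = 210, y2_5 = 310, cx_6 = 300, cy_6 = 280, r_6 = 50, x1_7 = 370, y1_7 = 210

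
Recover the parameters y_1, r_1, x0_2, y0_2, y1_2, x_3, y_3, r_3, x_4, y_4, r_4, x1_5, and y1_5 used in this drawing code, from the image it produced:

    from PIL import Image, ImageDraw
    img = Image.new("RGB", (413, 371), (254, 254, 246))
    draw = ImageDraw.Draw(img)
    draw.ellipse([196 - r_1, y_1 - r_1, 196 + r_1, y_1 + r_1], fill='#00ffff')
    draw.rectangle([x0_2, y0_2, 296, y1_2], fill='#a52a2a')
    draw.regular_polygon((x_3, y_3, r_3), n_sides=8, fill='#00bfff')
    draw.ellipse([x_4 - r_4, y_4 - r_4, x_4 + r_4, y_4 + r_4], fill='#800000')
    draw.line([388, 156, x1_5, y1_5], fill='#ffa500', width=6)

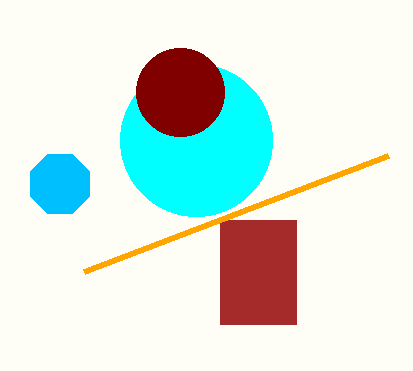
y_1 = 140, r_1 = 76, x0_2 = 220, y0_2 = 220, y1_2 = 324, x_3 = 60, y_3 = 184, r_3 = 32, x_4 = 180, y_4 = 92, r_4 = 44, x1_5 = 84, y1_5 = 272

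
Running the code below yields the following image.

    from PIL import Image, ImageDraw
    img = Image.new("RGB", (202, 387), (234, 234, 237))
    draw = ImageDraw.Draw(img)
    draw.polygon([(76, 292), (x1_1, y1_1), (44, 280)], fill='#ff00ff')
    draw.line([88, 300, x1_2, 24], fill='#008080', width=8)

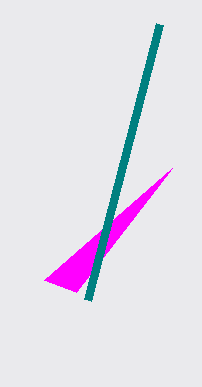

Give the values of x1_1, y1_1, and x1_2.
x1_1 = 172; y1_1 = 168; x1_2 = 160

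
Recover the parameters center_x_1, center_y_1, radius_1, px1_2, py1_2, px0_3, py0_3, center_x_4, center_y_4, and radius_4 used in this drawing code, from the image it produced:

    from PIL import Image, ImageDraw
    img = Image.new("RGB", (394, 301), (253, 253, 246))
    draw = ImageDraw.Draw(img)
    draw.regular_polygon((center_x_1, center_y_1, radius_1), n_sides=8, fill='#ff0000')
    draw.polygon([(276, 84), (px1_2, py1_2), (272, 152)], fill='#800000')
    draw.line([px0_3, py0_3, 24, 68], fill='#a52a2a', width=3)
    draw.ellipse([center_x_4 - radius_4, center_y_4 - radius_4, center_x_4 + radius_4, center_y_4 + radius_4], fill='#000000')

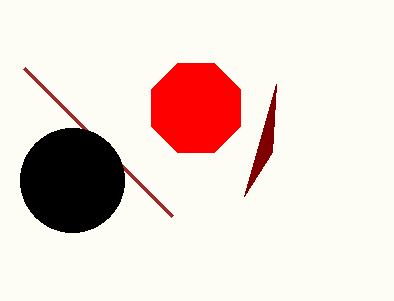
center_x_1 = 196
center_y_1 = 108
radius_1 = 48
px1_2 = 244
py1_2 = 196
px0_3 = 172
py0_3 = 216
center_x_4 = 72
center_y_4 = 180
radius_4 = 52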